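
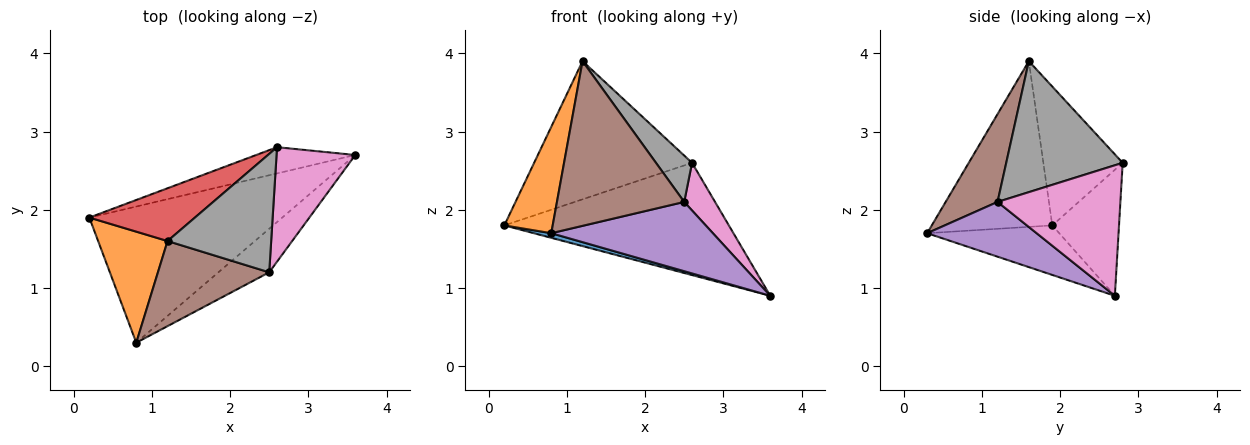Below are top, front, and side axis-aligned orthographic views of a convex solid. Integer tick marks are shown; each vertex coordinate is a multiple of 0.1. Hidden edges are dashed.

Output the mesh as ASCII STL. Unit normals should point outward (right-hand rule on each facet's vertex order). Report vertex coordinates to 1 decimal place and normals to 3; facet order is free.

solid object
 facet normal -0.249 -0.033 -0.968
  outer loop
   vertex 0.8 0.3 1.7
   vertex 0.2 1.9 1.8
   vertex 3.6 2.7 0.9
  endloop
 endfacet
 facet normal -0.865 -0.347 0.362
  outer loop
   vertex 1.2 1.6 3.9
   vertex 0.2 1.9 1.8
   vertex 0.8 0.3 1.7
  endloop
 endfacet
 facet normal -0.278 0.935 -0.219
  outer loop
   vertex 2.6 2.8 2.6
   vertex 3.6 2.7 0.9
   vertex 0.2 1.9 1.8
  endloop
 endfacet
 facet normal -0.425 0.846 0.323
  outer loop
   vertex 2.6 2.8 2.6
   vertex 0.2 1.9 1.8
   vertex 1.2 1.6 3.9
  endloop
 endfacet
 facet normal 0.497 -0.734 -0.462
  outer loop
   vertex 2.5 1.2 2.1
   vertex 0.8 0.3 1.7
   vertex 3.6 2.7 0.9
  endloop
 endfacet
 facet normal 0.341 -0.835 0.432
  outer loop
   vertex 2.5 1.2 2.1
   vertex 1.2 1.6 3.9
   vertex 0.8 0.3 1.7
  endloop
 endfacet
 facet normal 0.837 -0.210 0.505
  outer loop
   vertex 2.5 1.2 2.1
   vertex 3.6 2.7 0.9
   vertex 2.6 2.8 2.6
  endloop
 endfacet
 facet normal 0.762 -0.236 0.603
  outer loop
   vertex 2.5 1.2 2.1
   vertex 2.6 2.8 2.6
   vertex 1.2 1.6 3.9
  endloop
 endfacet
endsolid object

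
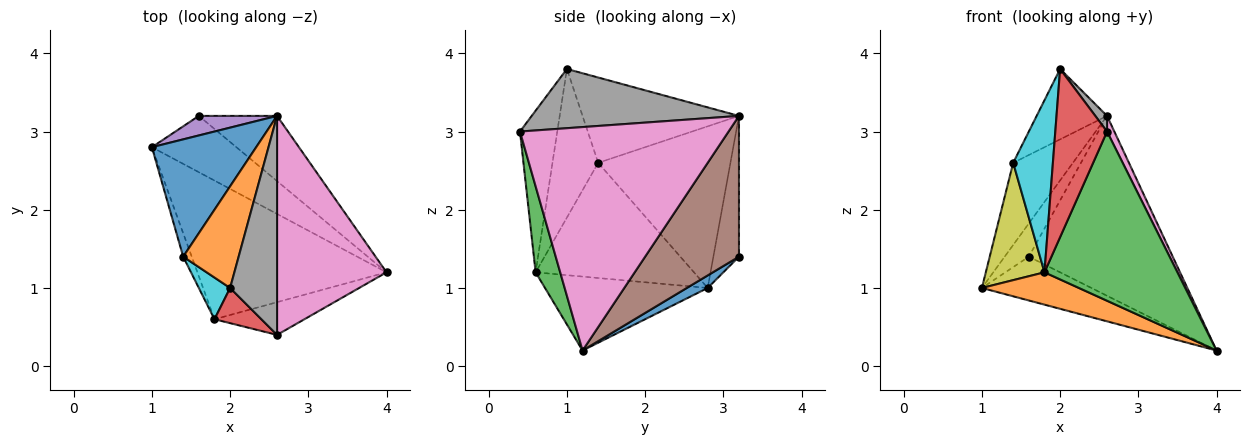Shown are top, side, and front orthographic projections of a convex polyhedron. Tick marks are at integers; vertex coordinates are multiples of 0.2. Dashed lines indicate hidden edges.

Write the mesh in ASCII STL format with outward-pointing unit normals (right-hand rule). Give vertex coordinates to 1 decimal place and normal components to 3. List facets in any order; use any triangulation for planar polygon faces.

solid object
 facet normal 0.116 0.610 -0.784
  outer loop
   vertex 1.6 3.2 1.4
   vertex 4.0 1.2 0.2
   vertex 1.0 2.8 1.0
  endloop
 endfacet
 facet normal -0.356 -0.212 -0.910
  outer loop
   vertex 1.8 0.6 1.2
   vertex 1.0 2.8 1.0
   vertex 4.0 1.2 0.2
  endloop
 endfacet
 facet normal 0.179 -0.966 -0.187
  outer loop
   vertex 1.8 0.6 1.2
   vertex 4.0 1.2 0.2
   vertex 2.6 0.4 3.0
  endloop
 endfacet
 facet normal -0.577 -0.800 0.167
  outer loop
   vertex 1.8 0.6 1.2
   vertex 2.6 0.4 3.0
   vertex 2.0 1.0 3.8
  endloop
 endfacet
 facet normal -0.674 0.637 0.375
  outer loop
   vertex 2.6 3.2 3.2
   vertex 1.6 3.2 1.4
   vertex 1.0 2.8 1.0
  endloop
 endfacet
 facet normal 0.523 0.802 -0.290
  outer loop
   vertex 2.6 3.2 3.2
   vertex 4.0 1.2 0.2
   vertex 1.6 3.2 1.4
  endloop
 endfacet
 facet normal 0.898 -0.031 0.440
  outer loop
   vertex 2.6 3.2 3.2
   vertex 2.6 0.4 3.0
   vertex 4.0 1.2 0.2
  endloop
 endfacet
 facet normal 0.783 -0.044 0.620
  outer loop
   vertex 2.6 3.2 3.2
   vertex 2.0 1.0 3.8
   vertex 2.6 0.4 3.0
  endloop
 endfacet
 facet normal -0.935 -0.346 -0.069
  outer loop
   vertex 1.4 1.4 2.6
   vertex 1.0 2.8 1.0
   vertex 1.8 0.6 1.2
  endloop
 endfacet
 facet normal -0.746 -0.648 0.157
  outer loop
   vertex 1.4 1.4 2.6
   vertex 1.8 0.6 1.2
   vertex 2.0 1.0 3.8
  endloop
 endfacet
 facet normal -0.786 0.355 0.507
  outer loop
   vertex 1.4 1.4 2.6
   vertex 2.6 3.2 3.2
   vertex 1.0 2.8 1.0
  endloop
 endfacet
 facet normal -0.784 0.353 0.510
  outer loop
   vertex 1.4 1.4 2.6
   vertex 2.0 1.0 3.8
   vertex 2.6 3.2 3.2
  endloop
 endfacet
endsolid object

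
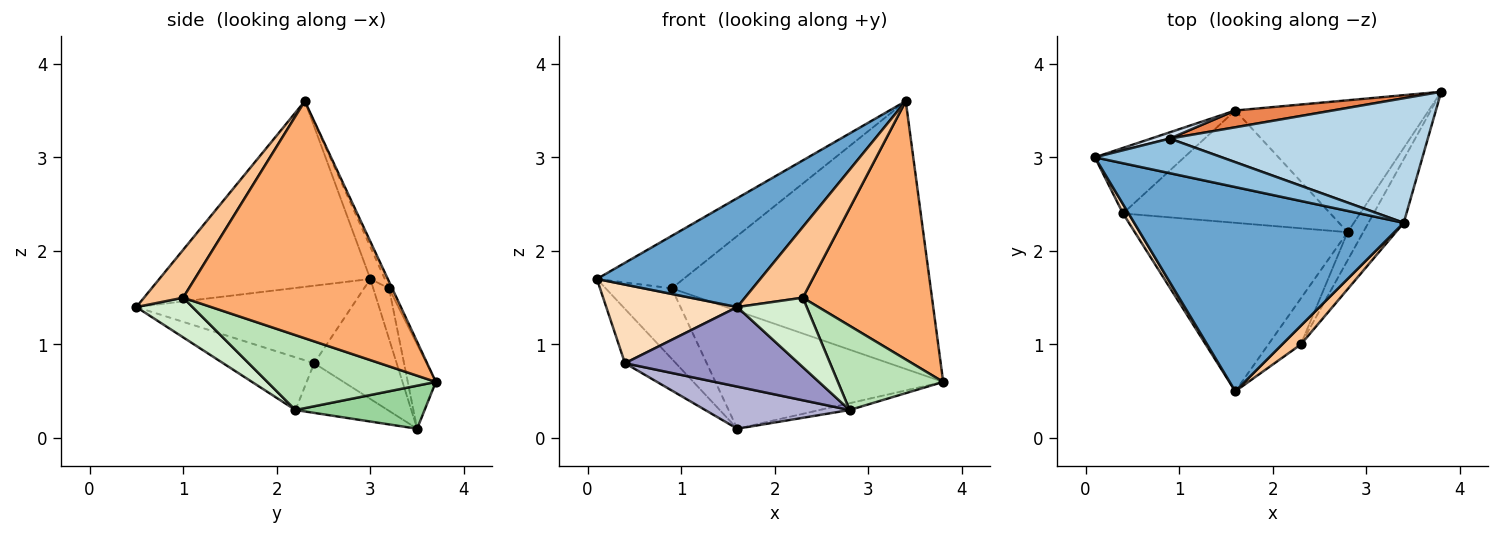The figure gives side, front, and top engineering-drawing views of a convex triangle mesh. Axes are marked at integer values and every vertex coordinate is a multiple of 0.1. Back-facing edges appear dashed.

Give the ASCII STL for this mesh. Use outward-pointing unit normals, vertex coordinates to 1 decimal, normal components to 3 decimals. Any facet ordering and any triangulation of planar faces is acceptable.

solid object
 facet normal -0.519 -0.402 0.754
  outer loop
   vertex 3.4 2.3 3.6
   vertex 0.1 3.0 1.7
   vertex 1.6 0.5 1.4
  endloop
 endfacet
 facet normal -0.139 0.827 0.545
  outer loop
   vertex 0.9 3.2 1.6
   vertex 0.1 3.0 1.7
   vertex 3.4 2.3 3.6
  endloop
 endfacet
 facet normal -0.011 0.907 0.422
  outer loop
   vertex 0.9 3.2 1.6
   vertex 3.4 2.3 3.6
   vertex 3.8 3.7 0.6
  endloop
 endfacet
 facet normal -0.232 0.969 0.086
  outer loop
   vertex 0.9 3.2 1.6
   vertex 1.6 3.5 0.1
   vertex 0.1 3.0 1.7
  endloop
 endfacet
 facet normal -0.121 0.983 0.140
  outer loop
   vertex 0.9 3.2 1.6
   vertex 3.8 3.7 0.6
   vertex 1.6 3.5 0.1
  endloop
 endfacet
 facet normal 0.849 -0.514 -0.127
  outer loop
   vertex 2.3 1.0 1.5
   vertex 3.8 3.7 0.6
   vertex 3.4 2.3 3.6
  endloop
 endfacet
 facet normal 0.547 -0.809 0.214
  outer loop
   vertex 2.3 1.0 1.5
   vertex 3.4 2.3 3.6
   vertex 1.6 0.5 1.4
  endloop
 endfacet
 facet normal -0.853 -0.519 0.062
  outer loop
   vertex 0.4 2.4 0.8
   vertex 1.6 0.5 1.4
   vertex 0.1 3.0 1.7
  endloop
 endfacet
 facet normal -0.719 0.444 -0.535
  outer loop
   vertex 0.4 2.4 0.8
   vertex 0.1 3.0 1.7
   vertex 1.6 3.5 0.1
  endloop
 endfacet
 facet normal 0.217 0.050 -0.975
  outer loop
   vertex 2.8 2.2 0.3
   vertex 1.6 3.5 0.1
   vertex 3.8 3.7 0.6
  endloop
 endfacet
 facet normal 0.835 -0.522 -0.174
  outer loop
   vertex 2.8 2.2 0.3
   vertex 3.8 3.7 0.6
   vertex 2.3 1.0 1.5
  endloop
 endfacet
 facet normal 0.559 -0.691 -0.458
  outer loop
   vertex 2.8 2.2 0.3
   vertex 2.3 1.0 1.5
   vertex 1.6 0.5 1.4
  endloop
 endfacet
 facet normal -0.219 -0.417 -0.882
  outer loop
   vertex 2.8 2.2 0.3
   vertex 1.6 0.5 1.4
   vertex 0.4 2.4 0.8
  endloop
 endfacet
 facet normal -0.219 -0.343 -0.914
  outer loop
   vertex 2.8 2.2 0.3
   vertex 0.4 2.4 0.8
   vertex 1.6 3.5 0.1
  endloop
 endfacet
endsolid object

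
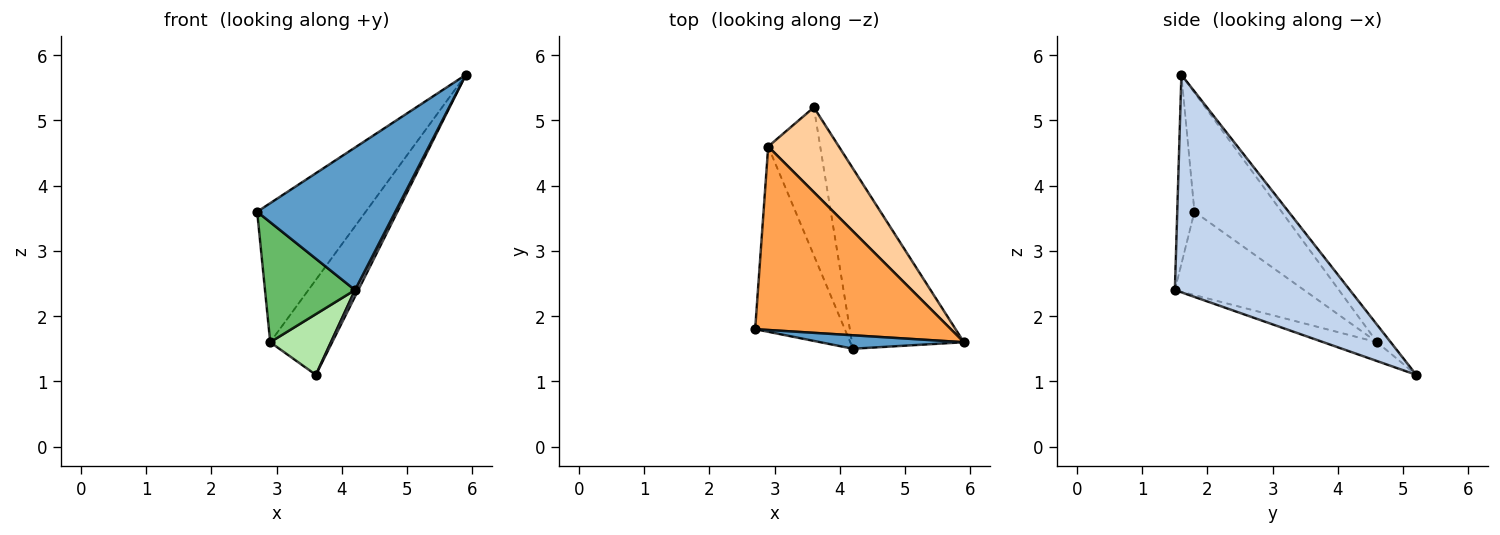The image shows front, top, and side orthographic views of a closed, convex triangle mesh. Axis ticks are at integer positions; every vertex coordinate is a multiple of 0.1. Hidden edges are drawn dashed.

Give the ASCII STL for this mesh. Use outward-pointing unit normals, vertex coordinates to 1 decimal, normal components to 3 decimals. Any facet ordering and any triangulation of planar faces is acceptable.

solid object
 facet normal -0.123 -0.988 0.093
  outer loop
   vertex 4.2 1.5 2.4
   vertex 5.9 1.6 5.7
   vertex 2.7 1.8 3.6
  endloop
 endfacet
 facet normal 0.889 -0.017 -0.457
  outer loop
   vertex 4.2 1.5 2.4
   vertex 3.6 5.2 1.1
   vertex 5.9 1.6 5.7
  endloop
 endfacet
 facet normal -0.437 0.543 0.717
  outer loop
   vertex 2.9 4.6 1.6
   vertex 2.7 1.8 3.6
   vertex 5.9 1.6 5.7
  endloop
 endfacet
 facet normal -0.162 0.736 0.657
  outer loop
   vertex 2.9 4.6 1.6
   vertex 5.9 1.6 5.7
   vertex 3.6 5.2 1.1
  endloop
 endfacet
 facet normal -0.615 -0.429 -0.662
  outer loop
   vertex 2.9 4.6 1.6
   vertex 4.2 1.5 2.4
   vertex 2.7 1.8 3.6
  endloop
 endfacet
 facet normal -0.318 -0.360 -0.877
  outer loop
   vertex 2.9 4.6 1.6
   vertex 3.6 5.2 1.1
   vertex 4.2 1.5 2.4
  endloop
 endfacet
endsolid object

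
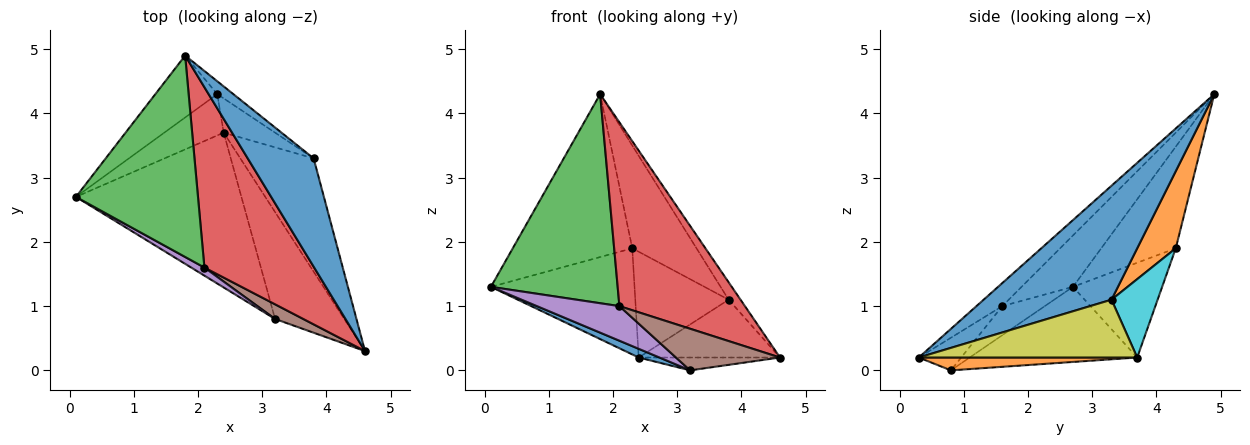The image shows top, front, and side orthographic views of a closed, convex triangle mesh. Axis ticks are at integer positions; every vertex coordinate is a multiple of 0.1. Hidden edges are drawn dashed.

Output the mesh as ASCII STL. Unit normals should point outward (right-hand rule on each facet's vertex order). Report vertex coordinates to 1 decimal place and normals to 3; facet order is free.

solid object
 facet normal -0.413 -0.051 -0.909
  outer loop
   vertex 2.4 3.7 0.2
   vertex 3.2 0.8 0.0
   vertex 0.1 2.7 1.3
  endloop
 endfacet
 facet normal 0.181 0.117 -0.976
  outer loop
   vertex 2.4 3.7 0.2
   vertex 4.6 0.3 0.2
   vertex 3.2 0.8 0.0
  endloop
 endfacet
 facet normal -0.280 -0.691 0.666
  outer loop
   vertex 2.1 1.6 1.0
   vertex 1.8 4.9 4.3
   vertex 0.1 2.7 1.3
  endloop
 endfacet
 facet normal -0.145 -0.706 0.693
  outer loop
   vertex 2.1 1.6 1.0
   vertex 4.6 0.3 0.2
   vertex 1.8 4.9 4.3
  endloop
 endfacet
 facet normal -0.448 -0.870 0.203
  outer loop
   vertex 2.1 1.6 1.0
   vertex 0.1 2.7 1.3
   vertex 3.2 0.8 0.0
  endloop
 endfacet
 facet normal -0.359 -0.881 0.310
  outer loop
   vertex 2.1 1.6 1.0
   vertex 3.2 0.8 0.0
   vertex 4.6 0.3 0.2
  endloop
 endfacet
 facet normal -0.504 0.808 -0.307
  outer loop
   vertex 2.3 4.3 1.9
   vertex 0.1 2.7 1.3
   vertex 1.8 4.9 4.3
  endloop
 endfacet
 facet normal -0.501 0.807 -0.314
  outer loop
   vertex 2.3 4.3 1.9
   vertex 2.4 3.7 0.2
   vertex 0.1 2.7 1.3
  endloop
 endfacet
 facet normal 0.575 0.372 -0.729
  outer loop
   vertex 3.8 3.3 1.1
   vertex 4.6 0.3 0.2
   vertex 2.4 3.7 0.2
  endloop
 endfacet
 facet normal 0.425 0.861 -0.279
  outer loop
   vertex 3.8 3.3 1.1
   vertex 2.4 3.7 0.2
   vertex 2.3 4.3 1.9
  endloop
 endfacet
 facet normal 0.863 0.080 0.499
  outer loop
   vertex 3.8 3.3 1.1
   vertex 1.8 4.9 4.3
   vertex 4.6 0.3 0.2
  endloop
 endfacet
 facet normal 0.512 0.853 -0.107
  outer loop
   vertex 3.8 3.3 1.1
   vertex 2.3 4.3 1.9
   vertex 1.8 4.9 4.3
  endloop
 endfacet
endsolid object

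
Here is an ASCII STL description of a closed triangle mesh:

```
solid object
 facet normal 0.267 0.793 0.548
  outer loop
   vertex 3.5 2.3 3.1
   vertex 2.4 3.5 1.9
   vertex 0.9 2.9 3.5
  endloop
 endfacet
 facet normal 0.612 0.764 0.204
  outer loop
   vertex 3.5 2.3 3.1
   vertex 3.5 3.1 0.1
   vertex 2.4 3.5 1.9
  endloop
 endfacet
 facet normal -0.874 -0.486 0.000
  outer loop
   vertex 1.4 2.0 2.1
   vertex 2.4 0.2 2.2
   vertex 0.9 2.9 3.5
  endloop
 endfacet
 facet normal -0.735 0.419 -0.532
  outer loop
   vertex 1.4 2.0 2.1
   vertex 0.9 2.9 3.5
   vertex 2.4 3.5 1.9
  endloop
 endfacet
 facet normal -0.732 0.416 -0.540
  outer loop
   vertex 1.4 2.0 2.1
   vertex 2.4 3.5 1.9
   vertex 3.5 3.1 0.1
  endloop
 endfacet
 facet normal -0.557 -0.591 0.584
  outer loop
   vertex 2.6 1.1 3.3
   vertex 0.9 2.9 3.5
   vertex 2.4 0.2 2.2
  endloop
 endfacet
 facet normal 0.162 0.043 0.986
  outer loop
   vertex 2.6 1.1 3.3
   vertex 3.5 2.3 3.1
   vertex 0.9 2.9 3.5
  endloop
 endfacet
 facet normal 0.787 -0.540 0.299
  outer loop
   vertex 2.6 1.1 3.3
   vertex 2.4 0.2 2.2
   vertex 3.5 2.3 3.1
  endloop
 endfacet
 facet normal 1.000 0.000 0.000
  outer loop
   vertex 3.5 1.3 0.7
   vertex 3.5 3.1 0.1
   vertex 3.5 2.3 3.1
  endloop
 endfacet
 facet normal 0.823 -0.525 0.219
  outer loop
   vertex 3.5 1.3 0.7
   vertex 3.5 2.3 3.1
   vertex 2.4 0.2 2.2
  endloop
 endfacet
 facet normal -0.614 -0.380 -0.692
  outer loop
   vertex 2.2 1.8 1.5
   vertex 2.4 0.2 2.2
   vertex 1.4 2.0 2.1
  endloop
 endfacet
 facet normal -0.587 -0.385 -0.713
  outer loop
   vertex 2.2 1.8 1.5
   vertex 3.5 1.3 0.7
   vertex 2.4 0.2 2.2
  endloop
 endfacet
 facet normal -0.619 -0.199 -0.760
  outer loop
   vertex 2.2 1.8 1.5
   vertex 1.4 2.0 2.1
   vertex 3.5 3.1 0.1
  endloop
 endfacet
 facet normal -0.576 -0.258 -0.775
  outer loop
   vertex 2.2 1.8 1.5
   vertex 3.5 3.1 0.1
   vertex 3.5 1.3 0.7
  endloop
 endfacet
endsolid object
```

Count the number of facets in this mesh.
14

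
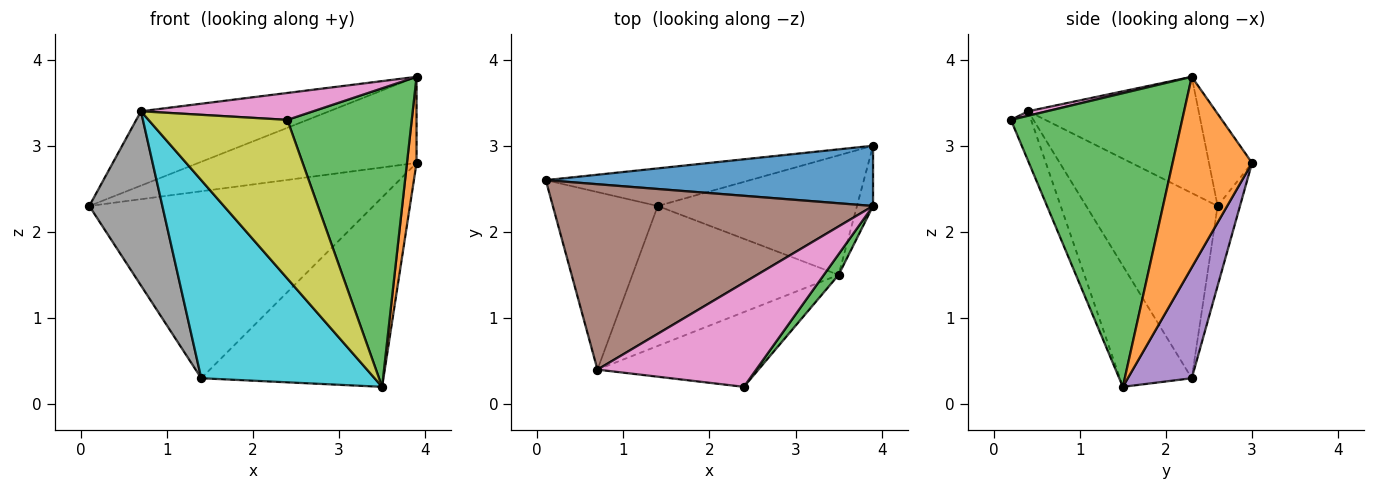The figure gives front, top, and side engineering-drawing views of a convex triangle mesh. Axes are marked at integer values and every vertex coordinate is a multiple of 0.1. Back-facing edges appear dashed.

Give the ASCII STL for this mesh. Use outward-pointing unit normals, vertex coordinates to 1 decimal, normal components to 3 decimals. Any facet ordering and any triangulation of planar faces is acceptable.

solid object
 facet normal -0.160 0.809 0.566
  outer loop
   vertex 3.9 2.3 3.8
   vertex 3.9 3.0 2.8
   vertex 0.1 2.6 2.3
  endloop
 endfacet
 facet normal 0.989 -0.119 -0.083
  outer loop
   vertex 3.9 2.3 3.8
   vertex 3.5 1.5 0.2
   vertex 3.9 3.0 2.8
  endloop
 endfacet
 facet normal 0.808 -0.587 0.041
  outer loop
   vertex 3.9 2.3 3.8
   vertex 2.4 0.2 3.3
   vertex 3.5 1.5 0.2
  endloop
 endfacet
 facet normal -0.077 0.977 -0.197
  outer loop
   vertex 1.4 2.3 0.3
   vertex 0.1 2.6 2.3
   vertex 3.9 3.0 2.8
  endloop
 endfacet
 facet normal 0.285 0.811 -0.512
  outer loop
   vertex 1.4 2.3 0.3
   vertex 3.9 3.0 2.8
   vertex 3.5 1.5 0.2
  endloop
 endfacet
 facet normal -0.319 0.353 0.880
  outer loop
   vertex 0.7 0.4 3.4
   vertex 3.9 2.3 3.8
   vertex 0.1 2.6 2.3
  endloop
 endfacet
 facet normal 0.028 -0.250 0.968
  outer loop
   vertex 0.7 0.4 3.4
   vertex 2.4 0.2 3.3
   vertex 3.9 2.3 3.8
  endloop
 endfacet
 facet normal -0.783 -0.435 -0.444
  outer loop
   vertex 0.7 0.4 3.4
   vertex 0.1 2.6 2.3
   vertex 1.4 2.3 0.3
  endloop
 endfacet
 facet normal -0.130 -0.897 -0.422
  outer loop
   vertex 0.7 0.4 3.4
   vertex 3.5 1.5 0.2
   vertex 2.4 0.2 3.3
  endloop
 endfacet
 facet normal -0.321 -0.774 -0.547
  outer loop
   vertex 0.7 0.4 3.4
   vertex 1.4 2.3 0.3
   vertex 3.5 1.5 0.2
  endloop
 endfacet
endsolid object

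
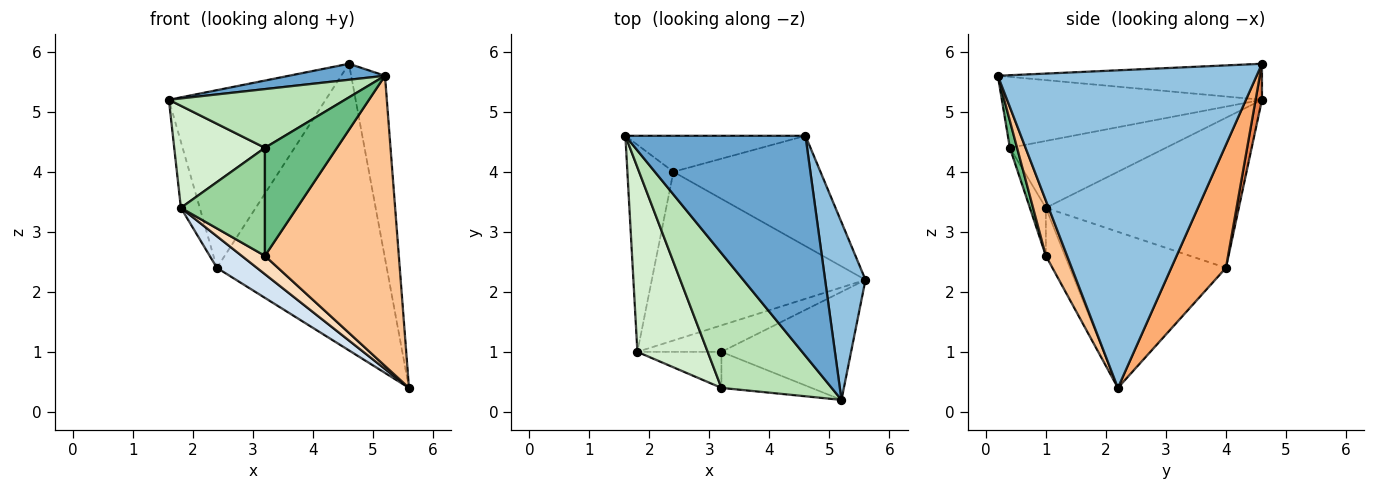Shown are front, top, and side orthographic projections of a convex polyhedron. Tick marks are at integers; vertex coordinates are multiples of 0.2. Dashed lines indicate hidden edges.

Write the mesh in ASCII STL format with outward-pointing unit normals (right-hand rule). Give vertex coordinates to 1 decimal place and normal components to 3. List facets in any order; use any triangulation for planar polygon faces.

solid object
 facet normal -0.196 -0.071 0.978
  outer loop
   vertex 4.6 4.6 5.8
   vertex 1.6 4.6 5.2
   vertex 5.2 0.2 5.6
  endloop
 endfacet
 facet normal 0.984 0.128 0.125
  outer loop
   vertex 4.6 4.6 5.8
   vertex 5.2 0.2 5.6
   vertex 5.6 2.2 0.4
  endloop
 endfacet
 facet normal -0.952 0.093 -0.292
  outer loop
   vertex 2.4 4.0 2.4
   vertex 1.8 1.0 3.4
   vertex 1.6 4.6 5.2
  endloop
 endfacet
 facet normal -0.583 -0.150 -0.798
  outer loop
   vertex 2.4 4.0 2.4
   vertex 5.6 2.2 0.4
   vertex 1.8 1.0 3.4
  endloop
 endfacet
 facet normal 0.040 0.979 -0.199
  outer loop
   vertex 2.4 4.0 2.4
   vertex 1.6 4.6 5.2
   vertex 4.6 4.6 5.8
  endloop
 endfacet
 facet normal 0.288 0.894 -0.344
  outer loop
   vertex 2.4 4.0 2.4
   vertex 4.6 4.6 5.8
   vertex 5.6 2.2 0.4
  endloop
 endfacet
 facet normal 0.147 -0.927 -0.345
  outer loop
   vertex 3.2 1.0 2.6
   vertex 5.6 2.2 0.4
   vertex 5.2 0.2 5.6
  endloop
 endfacet
 facet normal -0.426 -0.514 -0.745
  outer loop
   vertex 3.2 1.0 2.6
   vertex 1.8 1.0 3.4
   vertex 5.6 2.2 0.4
  endloop
 endfacet
 facet normal 0.094 -0.944 -0.315
  outer loop
   vertex 3.2 0.4 4.4
   vertex 3.2 1.0 2.6
   vertex 5.2 0.2 5.6
  endloop
 endfacet
 facet normal -0.178 -0.934 -0.311
  outer loop
   vertex 3.2 0.4 4.4
   vertex 1.8 1.0 3.4
   vertex 3.2 1.0 2.6
  endloop
 endfacet
 facet normal -0.508 -0.344 0.790
  outer loop
   vertex 3.2 0.4 4.4
   vertex 5.2 0.2 5.6
   vertex 1.6 4.6 5.2
  endloop
 endfacet
 facet normal -0.640 -0.372 0.673
  outer loop
   vertex 3.2 0.4 4.4
   vertex 1.6 4.6 5.2
   vertex 1.8 1.0 3.4
  endloop
 endfacet
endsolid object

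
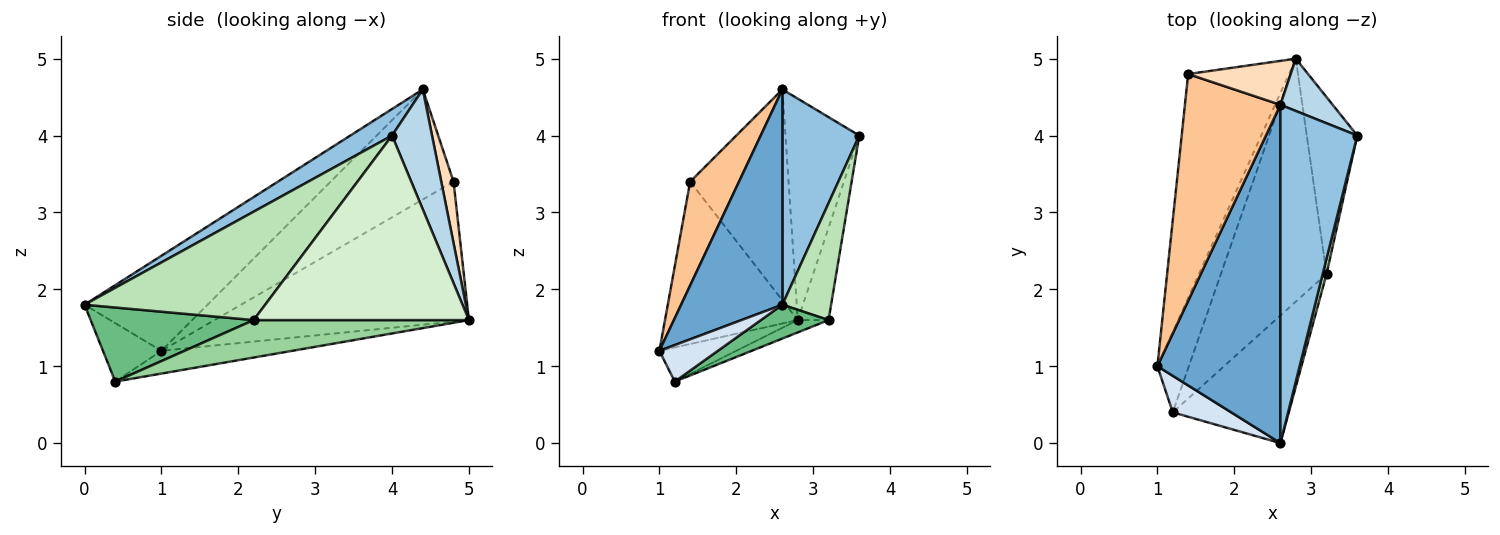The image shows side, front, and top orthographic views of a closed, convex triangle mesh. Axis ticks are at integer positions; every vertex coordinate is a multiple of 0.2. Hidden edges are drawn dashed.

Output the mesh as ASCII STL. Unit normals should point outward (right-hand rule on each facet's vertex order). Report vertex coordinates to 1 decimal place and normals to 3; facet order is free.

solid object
 facet normal -0.546 -0.450 0.707
  outer loop
   vertex 2.6 4.4 4.6
   vertex 1.0 1.0 1.2
   vertex 2.6 0.0 1.8
  endloop
 endfacet
 facet normal 0.280 -0.515 0.810
  outer loop
   vertex 2.6 4.4 4.6
   vertex 2.6 0.0 1.8
   vertex 3.6 4.0 4.0
  endloop
 endfacet
 facet normal 0.466 0.861 0.203
  outer loop
   vertex 2.6 4.4 4.6
   vertex 3.6 4.0 4.0
   vertex 2.8 5.0 1.6
  endloop
 endfacet
 facet normal -0.577 -0.577 0.577
  outer loop
   vertex 1.2 0.4 0.8
   vertex 2.6 0.0 1.8
   vertex 1.0 1.0 1.2
  endloop
 endfacet
 facet normal -0.554 0.326 -0.766
  outer loop
   vertex 1.2 0.4 0.8
   vertex 1.0 1.0 1.2
   vertex 2.8 5.0 1.6
  endloop
 endfacet
 facet normal -0.747 0.390 -0.538
  outer loop
   vertex 1.4 4.8 3.4
   vertex 2.8 5.0 1.6
   vertex 1.0 1.0 1.2
  endloop
 endfacet
 facet normal -0.723 -0.287 0.628
  outer loop
   vertex 1.4 4.8 3.4
   vertex 1.0 1.0 1.2
   vertex 2.6 4.4 4.6
  endloop
 endfacet
 facet normal 0.121 0.972 0.202
  outer loop
   vertex 1.4 4.8 3.4
   vertex 2.6 4.4 4.6
   vertex 2.8 5.0 1.6
  endloop
 endfacet
 facet normal 0.525 -0.218 -0.823
  outer loop
   vertex 3.2 2.2 1.6
   vertex 2.6 0.0 1.8
   vertex 1.2 0.4 0.8
  endloop
 endfacet
 facet normal 0.334 0.048 -0.941
  outer loop
   vertex 3.2 2.2 1.6
   vertex 1.2 0.4 0.8
   vertex 2.8 5.0 1.6
  endloop
 endfacet
 facet normal 0.965 -0.260 0.034
  outer loop
   vertex 3.2 2.2 1.6
   vertex 3.6 4.0 4.0
   vertex 2.6 0.0 1.8
  endloop
 endfacet
 facet normal 0.955 0.136 -0.262
  outer loop
   vertex 3.2 2.2 1.6
   vertex 2.8 5.0 1.6
   vertex 3.6 4.0 4.0
  endloop
 endfacet
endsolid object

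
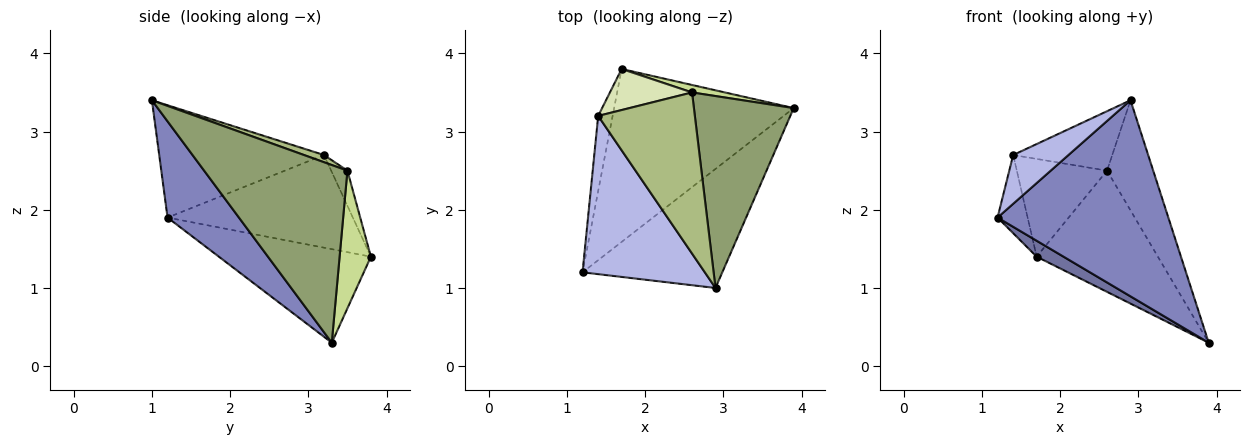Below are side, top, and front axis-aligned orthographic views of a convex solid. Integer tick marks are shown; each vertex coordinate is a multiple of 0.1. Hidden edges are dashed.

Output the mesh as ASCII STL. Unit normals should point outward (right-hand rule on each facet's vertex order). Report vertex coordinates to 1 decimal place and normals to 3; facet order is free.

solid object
 facet normal -0.460 -0.081 -0.884
  outer loop
   vertex 1.7 3.8 1.4
   vertex 3.9 3.3 0.3
   vertex 1.2 1.2 1.9
  endloop
 endfacet
 facet normal 0.336 -0.805 -0.489
  outer loop
   vertex 2.9 1.0 3.4
   vertex 1.2 1.2 1.9
   vertex 3.9 3.3 0.3
  endloop
 endfacet
 facet normal -0.976 0.158 -0.152
  outer loop
   vertex 1.4 3.2 2.7
   vertex 1.7 3.8 1.4
   vertex 1.2 1.2 1.9
  endloop
 endfacet
 facet normal -0.660 -0.221 0.718
  outer loop
   vertex 1.4 3.2 2.7
   vertex 1.2 1.2 1.9
   vertex 2.9 1.0 3.4
  endloop
 endfacet
 facet normal 0.839 0.270 0.471
  outer loop
   vertex 2.6 3.5 2.5
   vertex 2.9 1.0 3.4
   vertex 3.9 3.3 0.3
  endloop
 endfacet
 facet normal 0.070 0.345 0.936
  outer loop
   vertex 2.6 3.5 2.5
   vertex 1.4 3.2 2.7
   vertex 2.9 1.0 3.4
  endloop
 endfacet
 facet normal 0.249 0.967 0.060
  outer loop
   vertex 2.6 3.5 2.5
   vertex 3.9 3.3 0.3
   vertex 1.7 3.8 1.4
  endloop
 endfacet
 facet normal -0.164 0.910 0.382
  outer loop
   vertex 2.6 3.5 2.5
   vertex 1.7 3.8 1.4
   vertex 1.4 3.2 2.7
  endloop
 endfacet
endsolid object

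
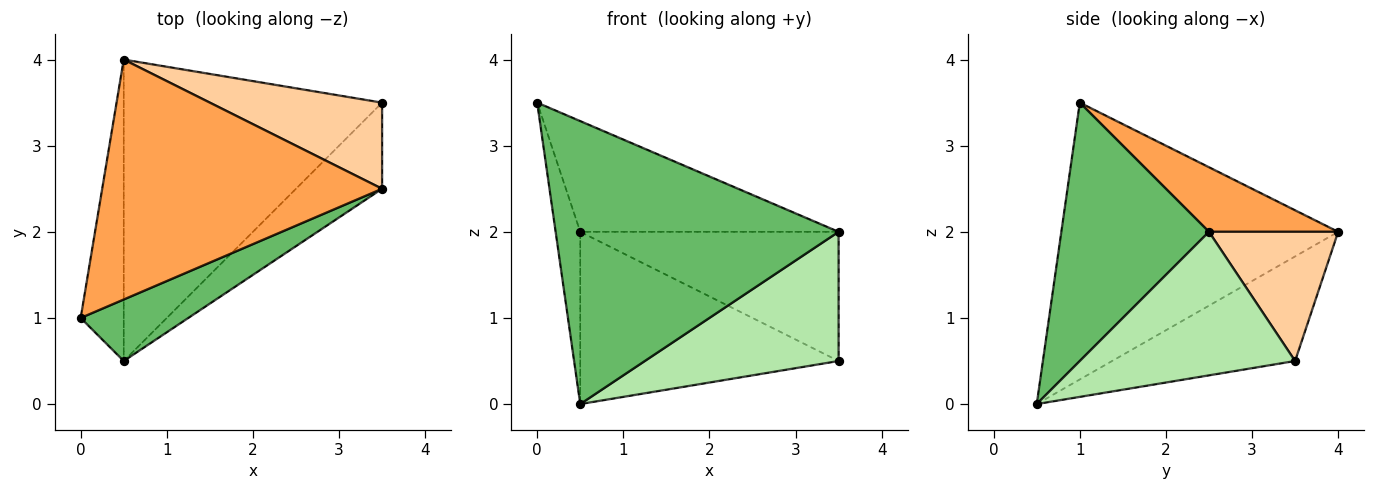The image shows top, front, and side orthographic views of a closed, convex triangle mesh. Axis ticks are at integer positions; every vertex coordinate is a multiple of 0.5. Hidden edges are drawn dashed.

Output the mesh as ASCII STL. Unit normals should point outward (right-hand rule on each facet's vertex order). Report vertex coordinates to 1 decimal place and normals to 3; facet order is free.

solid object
 facet normal -0.984 0.087 -0.153
  outer loop
   vertex 0.5 0.5 0.0
   vertex 0.0 1.0 3.5
   vertex 0.5 4.0 2.0
  endloop
 endfacet
 facet normal -0.332 0.468 -0.819
  outer loop
   vertex 0.5 0.5 0.0
   vertex 0.5 4.0 2.0
   vertex 3.5 3.5 0.5
  endloop
 endfacet
 facet normal 0.205 0.410 0.889
  outer loop
   vertex 3.5 2.5 2.0
   vertex 0.5 4.0 2.0
   vertex 0.0 1.0 3.5
  endloop
 endfacet
 facet normal 0.384 0.768 0.512
  outer loop
   vertex 3.5 2.5 2.0
   vertex 3.5 3.5 0.5
   vertex 0.5 4.0 2.0
  endloop
 endfacet
 facet normal 0.454 -0.871 0.189
  outer loop
   vertex 3.5 2.5 2.0
   vertex 0.0 1.0 3.5
   vertex 0.5 0.5 0.0
  endloop
 endfacet
 facet normal 0.679 -0.611 -0.407
  outer loop
   vertex 3.5 2.5 2.0
   vertex 0.5 0.5 0.0
   vertex 3.5 3.5 0.5
  endloop
 endfacet
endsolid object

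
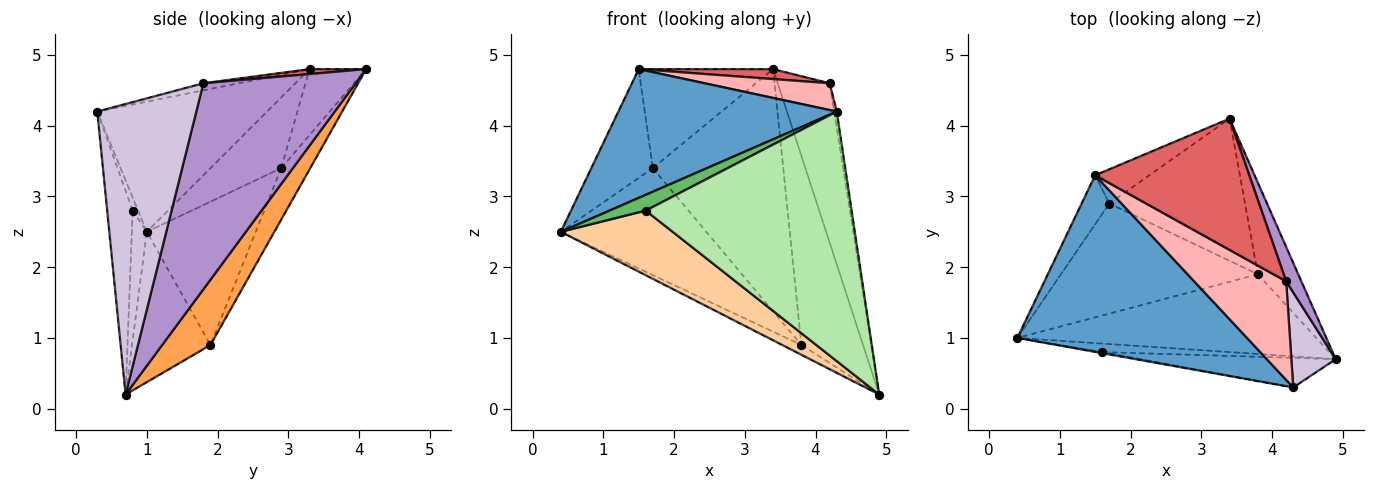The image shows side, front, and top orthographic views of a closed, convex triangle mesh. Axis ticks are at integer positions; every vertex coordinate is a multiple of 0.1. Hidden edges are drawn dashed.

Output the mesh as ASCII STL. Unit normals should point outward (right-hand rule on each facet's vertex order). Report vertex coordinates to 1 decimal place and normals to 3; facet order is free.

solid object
 facet normal -0.416 -0.536 0.735
  outer loop
   vertex 1.5 3.3 4.8
   vertex 0.4 1.0 2.5
   vertex 4.3 0.3 4.2
  endloop
 endfacet
 facet normal -0.447 0.109 -0.888
  outer loop
   vertex 3.8 1.9 0.9
   vertex 4.9 0.7 0.2
   vertex 0.4 1.0 2.5
  endloop
 endfacet
 facet normal 0.576 0.736 -0.356
  outer loop
   vertex 3.8 1.9 0.9
   vertex 3.4 4.1 4.8
   vertex 4.9 0.7 0.2
  endloop
 endfacet
 facet normal -0.132 -0.983 -0.129
  outer loop
   vertex 1.6 0.8 2.8
   vertex 0.4 1.0 2.5
   vertex 4.9 0.7 0.2
  endloop
 endfacet
 facet normal -0.147 -0.987 -0.068
  outer loop
   vertex 1.6 0.8 2.8
   vertex 4.3 0.3 4.2
   vertex 0.4 1.0 2.5
  endloop
 endfacet
 facet normal -0.122 -0.986 -0.117
  outer loop
   vertex 1.6 0.8 2.8
   vertex 4.9 0.7 0.2
   vertex 4.3 0.3 4.2
  endloop
 endfacet
 facet normal 0.032 -0.076 0.997
  outer loop
   vertex 4.2 1.8 4.6
   vertex 3.4 4.1 4.8
   vertex 1.5 3.3 4.8
  endloop
 endfacet
 facet normal -0.074 -0.262 0.962
  outer loop
   vertex 4.2 1.8 4.6
   vertex 1.5 3.3 4.8
   vertex 4.3 0.3 4.2
  endloop
 endfacet
 facet normal 0.944 0.322 0.070
  outer loop
   vertex 4.2 1.8 4.6
   vertex 4.9 0.7 0.2
   vertex 3.4 4.1 4.8
  endloop
 endfacet
 facet normal 0.988 0.026 0.151
  outer loop
   vertex 4.2 1.8 4.6
   vertex 4.3 0.3 4.2
   vertex 4.9 0.7 0.2
  endloop
 endfacet
 facet normal -0.724 0.629 -0.283
  outer loop
   vertex 1.7 2.9 3.4
   vertex 0.4 1.0 2.5
   vertex 1.5 3.3 4.8
  endloop
 endfacet
 facet normal -0.463 0.618 -0.636
  outer loop
   vertex 1.7 2.9 3.4
   vertex 3.8 1.9 0.9
   vertex 0.4 1.0 2.5
  endloop
 endfacet
 facet normal -0.370 0.878 -0.304
  outer loop
   vertex 1.7 2.9 3.4
   vertex 1.5 3.3 4.8
   vertex 3.4 4.1 4.8
  endloop
 endfacet
 facet normal -0.188 0.847 -0.497
  outer loop
   vertex 1.7 2.9 3.4
   vertex 3.4 4.1 4.8
   vertex 3.8 1.9 0.9
  endloop
 endfacet
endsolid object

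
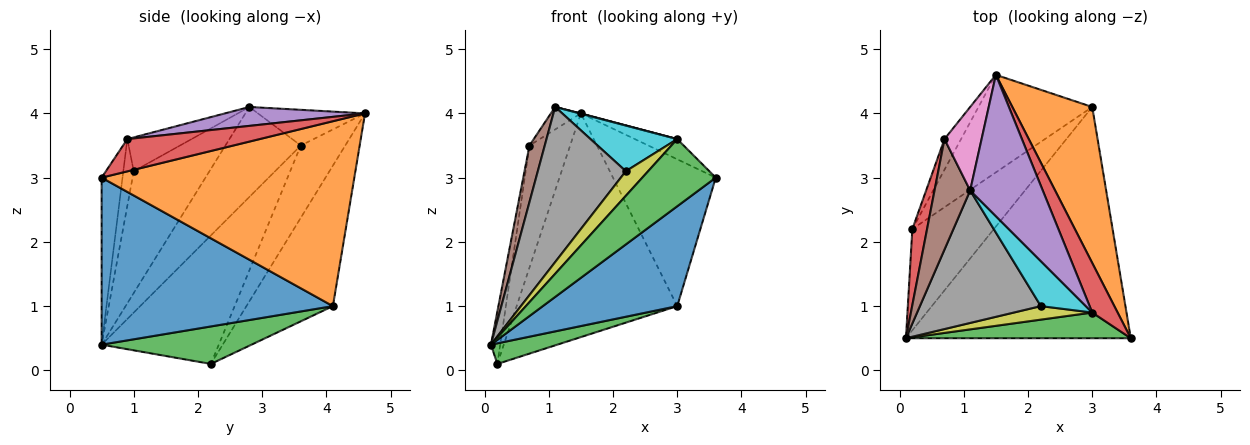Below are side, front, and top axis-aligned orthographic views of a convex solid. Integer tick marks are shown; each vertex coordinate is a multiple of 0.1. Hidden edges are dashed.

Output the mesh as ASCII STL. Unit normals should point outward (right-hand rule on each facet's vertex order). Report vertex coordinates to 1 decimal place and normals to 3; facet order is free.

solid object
 facet normal 0.563 -0.327 -0.758
  outer loop
   vertex 3.0 4.1 1.0
   vertex 3.6 0.5 3.0
   vertex 0.1 0.5 0.4
  endloop
 endfacet
 facet normal 0.860 0.350 0.372
  outer loop
   vertex 3.0 4.1 1.0
   vertex 1.5 4.6 4.0
   vertex 3.6 0.5 3.0
  endloop
 endfacet
 facet normal -0.257 -0.903 0.345
  outer loop
   vertex 3.0 0.9 3.6
   vertex 0.1 0.5 0.4
   vertex 3.6 0.5 3.0
  endloop
 endfacet
 facet normal 0.762 0.244 0.599
  outer loop
   vertex 3.0 0.9 3.6
   vertex 3.6 0.5 3.0
   vertex 1.5 4.6 4.0
  endloop
 endfacet
 facet normal 0.252 -0.002 0.968
  outer loop
   vertex 3.0 0.9 3.6
   vertex 1.5 4.6 4.0
   vertex 1.1 2.8 4.1
  endloop
 endfacet
 facet normal -0.914 -0.185 0.362
  outer loop
   vertex 0.7 3.6 3.5
   vertex 0.1 0.5 0.4
   vertex 1.1 2.8 4.1
  endloop
 endfacet
 facet normal -0.680 0.191 0.708
  outer loop
   vertex 0.7 3.6 3.5
   vertex 1.1 2.8 4.1
   vertex 1.5 4.6 4.0
  endloop
 endfacet
 facet normal -0.547 -0.636 0.544
  outer loop
   vertex 2.2 1.0 3.1
   vertex 1.1 2.8 4.1
   vertex 0.1 0.5 0.4
  endloop
 endfacet
 facet normal -0.380 -0.811 0.446
  outer loop
   vertex 2.2 1.0 3.1
   vertex 0.1 0.5 0.4
   vertex 3.0 0.9 3.6
  endloop
 endfacet
 facet normal -0.467 -0.630 0.621
  outer loop
   vertex 2.2 1.0 3.1
   vertex 3.0 0.9 3.6
   vertex 1.1 2.8 4.1
  endloop
 endfacet
 facet normal -0.443 0.822 -0.358
  outer loop
   vertex 0.2 2.2 0.1
   vertex 1.5 4.6 4.0
   vertex 3.0 4.1 1.0
  endloop
 endfacet
 facet normal -0.727 0.665 -0.167
  outer loop
   vertex 0.2 2.2 0.1
   vertex 0.7 3.6 3.5
   vertex 1.5 4.6 4.0
  endloop
 endfacet
 facet normal 0.411 -0.182 -0.894
  outer loop
   vertex 0.2 2.2 0.1
   vertex 3.0 4.1 1.0
   vertex 0.1 0.5 0.4
  endloop
 endfacet
 facet normal -0.990 0.078 0.113
  outer loop
   vertex 0.2 2.2 0.1
   vertex 0.1 0.5 0.4
   vertex 0.7 3.6 3.5
  endloop
 endfacet
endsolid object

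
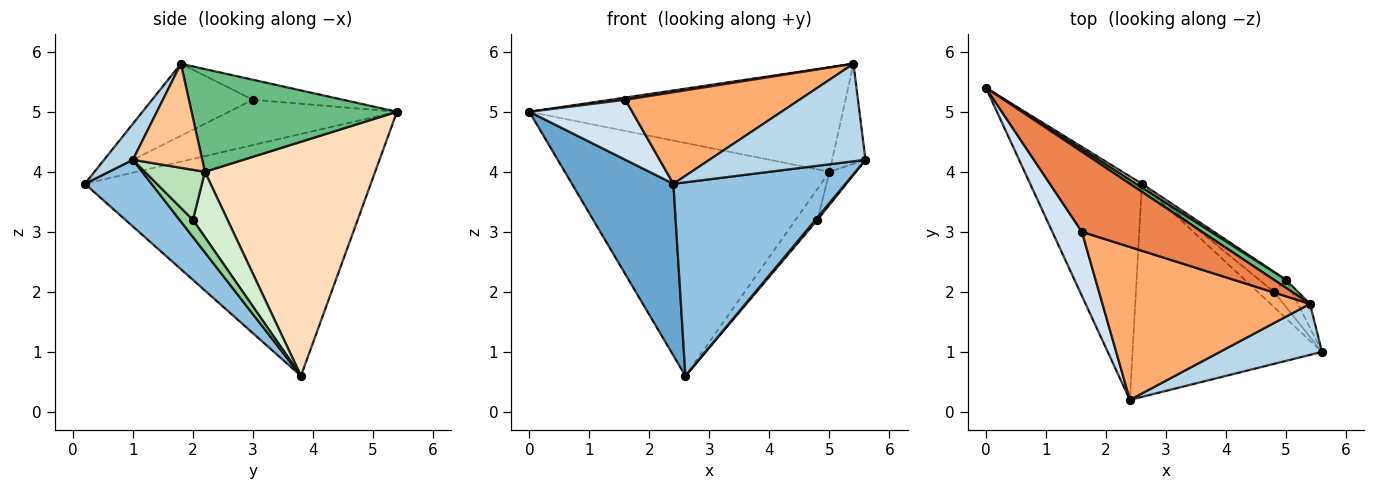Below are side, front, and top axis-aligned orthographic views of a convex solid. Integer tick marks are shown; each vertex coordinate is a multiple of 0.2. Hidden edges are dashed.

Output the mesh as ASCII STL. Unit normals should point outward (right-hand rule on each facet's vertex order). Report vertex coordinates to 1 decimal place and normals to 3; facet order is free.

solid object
 facet normal -0.864 -0.307 -0.399
  outer loop
   vertex 2.6 3.8 0.6
   vertex 2.4 0.2 3.8
   vertex 0.0 5.4 5.0
  endloop
 endfacet
 facet normal 0.252 -0.651 -0.716
  outer loop
   vertex 2.6 3.8 0.6
   vertex 5.6 1.0 4.2
   vertex 2.4 0.2 3.8
  endloop
 endfacet
 facet normal 0.161 -0.874 0.457
  outer loop
   vertex 5.4 1.8 5.8
   vertex 2.4 0.2 3.8
   vertex 5.6 1.0 4.2
  endloop
 endfacet
 facet normal -0.745 -0.456 0.487
  outer loop
   vertex 1.6 3.0 5.2
   vertex 0.0 5.4 5.0
   vertex 2.4 0.2 3.8
  endloop
 endfacet
 facet normal -0.164 -0.027 0.986
  outer loop
   vertex 1.6 3.0 5.2
   vertex 5.4 1.8 5.8
   vertex 0.0 5.4 5.0
  endloop
 endfacet
 facet normal -0.285 -0.493 0.822
  outer loop
   vertex 1.6 3.0 5.2
   vertex 2.4 0.2 3.8
   vertex 5.4 1.8 5.8
  endloop
 endfacet
 facet normal 0.896 0.431 -0.103
  outer loop
   vertex 5.0 2.2 4.0
   vertex 5.4 1.8 5.8
   vertex 5.6 1.0 4.2
  endloop
 endfacet
 facet normal 0.541 0.841 0.014
  outer loop
   vertex 5.0 2.2 4.0
   vertex 2.6 3.8 0.6
   vertex 0.0 5.4 5.0
  endloop
 endfacet
 facet normal 0.547 0.835 0.064
  outer loop
   vertex 5.0 2.2 4.0
   vertex 0.0 5.4 5.0
   vertex 5.4 1.8 5.8
  endloop
 endfacet
 facet normal 0.721 -0.108 -0.685
  outer loop
   vertex 4.8 2.0 3.2
   vertex 5.6 1.0 4.2
   vertex 2.6 3.8 0.6
  endloop
 endfacet
 facet normal 0.869 0.383 -0.313
  outer loop
   vertex 4.8 2.0 3.2
   vertex 5.0 2.2 4.0
   vertex 5.6 1.0 4.2
  endloop
 endfacet
 facet normal 0.799 0.505 -0.326
  outer loop
   vertex 4.8 2.0 3.2
   vertex 2.6 3.8 0.6
   vertex 5.0 2.2 4.0
  endloop
 endfacet
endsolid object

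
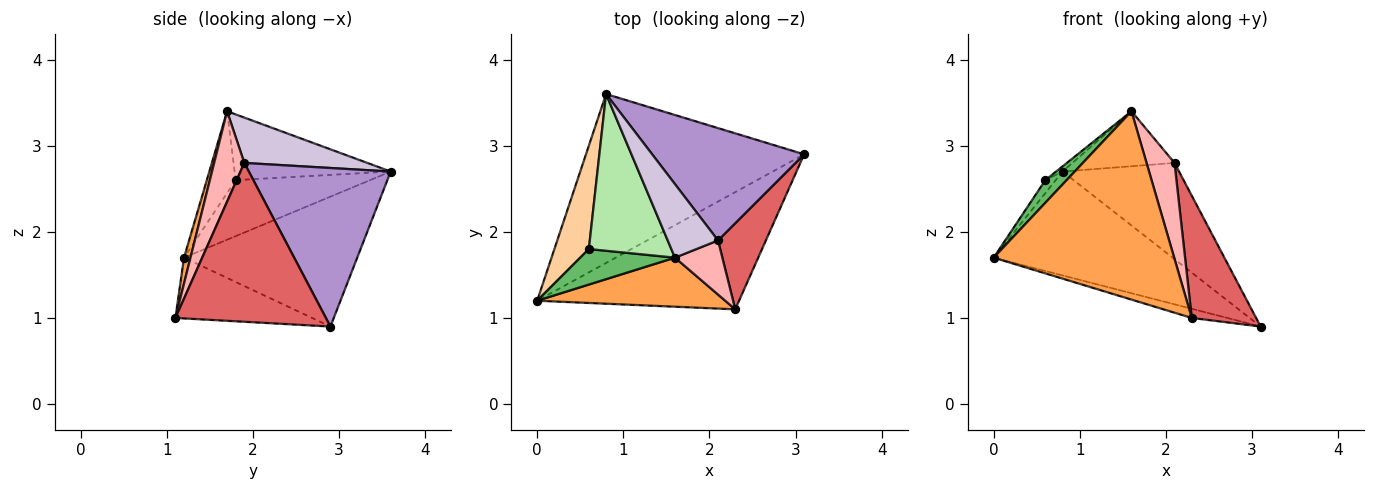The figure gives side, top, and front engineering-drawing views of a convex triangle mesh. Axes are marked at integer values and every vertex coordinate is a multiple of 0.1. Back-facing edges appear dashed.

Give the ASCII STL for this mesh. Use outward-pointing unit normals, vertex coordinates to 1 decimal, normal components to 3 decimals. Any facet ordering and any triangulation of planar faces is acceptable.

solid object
 facet normal -0.452 0.467 -0.760
  outer loop
   vertex 0.8 3.6 2.7
   vertex 3.1 2.9 0.9
   vertex 0.0 1.2 1.7
  endloop
 endfacet
 facet normal -0.287 0.075 -0.955
  outer loop
   vertex 2.3 1.1 1.0
   vertex 0.0 1.2 1.7
   vertex 3.1 2.9 0.9
  endloop
 endfacet
 facet normal 0.035 -0.967 0.252
  outer loop
   vertex 2.3 1.1 1.0
   vertex 1.6 1.7 3.4
   vertex 0.0 1.2 1.7
  endloop
 endfacet
 facet normal -0.850 0.065 0.523
  outer loop
   vertex 0.6 1.8 2.6
   vertex 0.8 3.6 2.7
   vertex 0.0 1.2 1.7
  endloop
 endfacet
 facet normal -0.589 -0.434 0.682
  outer loop
   vertex 0.6 1.8 2.6
   vertex 0.0 1.2 1.7
   vertex 1.6 1.7 3.4
  endloop
 endfacet
 facet normal -0.623 0.026 0.782
  outer loop
   vertex 0.6 1.8 2.6
   vertex 1.6 1.7 3.4
   vertex 0.8 3.6 2.7
  endloop
 endfacet
 facet normal 0.886 -0.379 0.267
  outer loop
   vertex 2.1 1.9 2.8
   vertex 2.3 1.1 1.0
   vertex 3.1 2.9 0.9
  endloop
 endfacet
 facet normal 0.684 -0.635 0.358
  outer loop
   vertex 2.1 1.9 2.8
   vertex 1.6 1.7 3.4
   vertex 2.3 1.1 1.0
  endloop
 endfacet
 facet normal 0.621 0.510 0.595
  outer loop
   vertex 2.1 1.9 2.8
   vertex 3.1 2.9 0.9
   vertex 0.8 3.6 2.7
  endloop
 endfacet
 facet normal 0.585 0.486 0.649
  outer loop
   vertex 2.1 1.9 2.8
   vertex 0.8 3.6 2.7
   vertex 1.6 1.7 3.4
  endloop
 endfacet
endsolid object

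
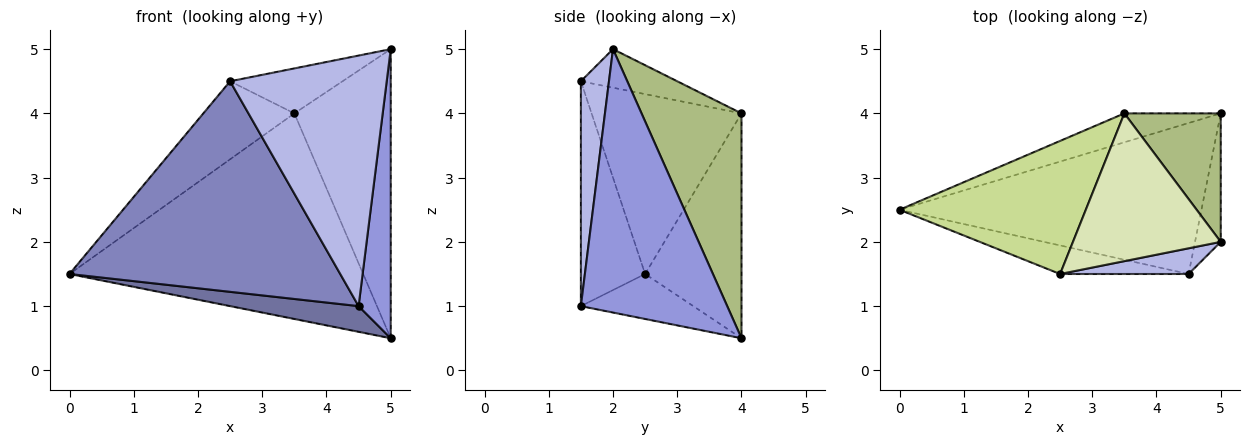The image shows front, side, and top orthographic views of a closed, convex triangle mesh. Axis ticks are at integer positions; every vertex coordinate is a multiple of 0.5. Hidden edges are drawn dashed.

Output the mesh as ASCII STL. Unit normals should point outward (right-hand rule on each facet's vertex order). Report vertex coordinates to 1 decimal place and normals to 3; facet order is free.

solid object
 facet normal -0.145 -0.166 -0.975
  outer loop
   vertex 4.5 1.5 1.0
   vertex 0.0 2.5 1.5
   vertex 5.0 4.0 0.5
  endloop
 endfacet
 facet normal -0.229 -0.965 -0.131
  outer loop
   vertex 4.5 1.5 1.0
   vertex 2.5 1.5 4.5
   vertex 0.0 2.5 1.5
  endloop
 endfacet
 facet normal 0.972 -0.213 -0.095
  outer loop
   vertex 4.5 1.5 1.0
   vertex 5.0 4.0 0.5
   vertex 5.0 2.0 5.0
  endloop
 endfacet
 facet normal 0.176 -0.979 0.100
  outer loop
   vertex 4.5 1.5 1.0
   vertex 5.0 2.0 5.0
   vertex 2.5 1.5 4.5
  endloop
 endfacet
 facet normal -0.309 0.942 -0.132
  outer loop
   vertex 3.5 4.0 4.0
   vertex 5.0 4.0 0.5
   vertex 0.0 2.5 1.5
  endloop
 endfacet
 facet normal 0.688 0.663 0.295
  outer loop
   vertex 3.5 4.0 4.0
   vertex 5.0 2.0 5.0
   vertex 5.0 4.0 0.5
  endloop
 endfacet
 facet normal -0.640 0.389 0.663
  outer loop
   vertex 3.5 4.0 4.0
   vertex 0.0 2.5 1.5
   vertex 2.5 1.5 4.5
  endloop
 endfacet
 facet normal -0.242 0.282 0.928
  outer loop
   vertex 3.5 4.0 4.0
   vertex 2.5 1.5 4.5
   vertex 5.0 2.0 5.0
  endloop
 endfacet
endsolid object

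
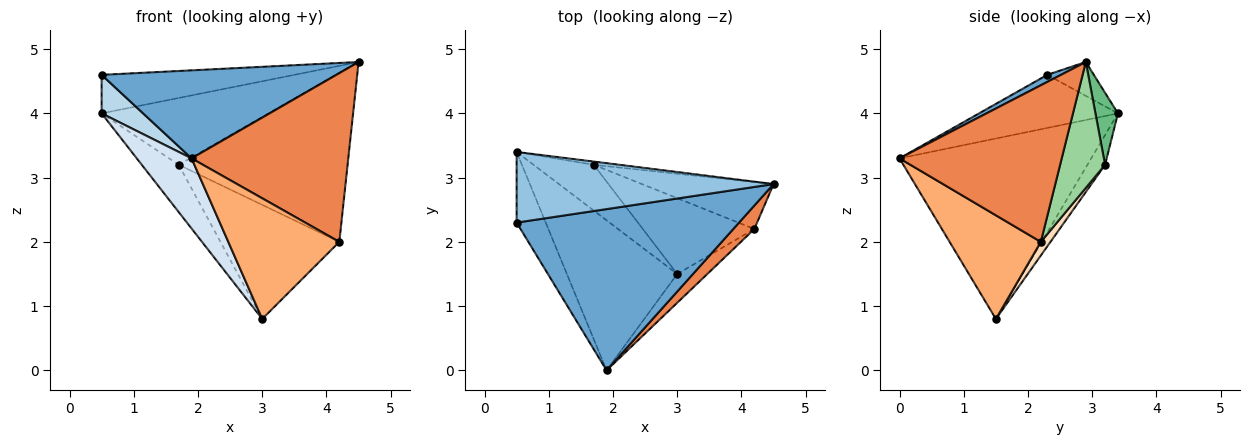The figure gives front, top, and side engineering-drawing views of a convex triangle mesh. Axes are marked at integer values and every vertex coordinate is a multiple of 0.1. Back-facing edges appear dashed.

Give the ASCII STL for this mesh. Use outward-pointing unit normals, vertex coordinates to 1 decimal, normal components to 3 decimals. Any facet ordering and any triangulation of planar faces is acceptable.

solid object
 facet normal 0.028 -0.479 0.877
  outer loop
   vertex 1.9 0.0 3.3
   vertex 4.5 2.9 4.8
   vertex 0.5 2.3 4.6
  endloop
 endfacet
 facet normal -0.115 0.476 0.872
  outer loop
   vertex 0.5 3.4 4.0
   vertex 0.5 2.3 4.6
   vertex 4.5 2.9 4.8
  endloop
 endfacet
 facet normal -0.848 -0.254 -0.465
  outer loop
   vertex 0.5 3.4 4.0
   vertex 1.9 0.0 3.3
   vertex 0.5 2.3 4.6
  endloop
 endfacet
 facet normal -0.829 -0.237 -0.507
  outer loop
   vertex 0.5 3.4 4.0
   vertex 3.0 1.5 0.8
   vertex 1.9 0.0 3.3
  endloop
 endfacet
 facet normal 0.716 -0.692 0.096
  outer loop
   vertex 4.2 2.2 2.0
   vertex 4.5 2.9 4.8
   vertex 1.9 0.0 3.3
  endloop
 endfacet
 facet normal 0.624 -0.760 -0.181
  outer loop
   vertex 4.2 2.2 2.0
   vertex 1.9 0.0 3.3
   vertex 3.0 1.5 0.8
  endloop
 endfacet
 facet normal -0.325 0.680 -0.658
  outer loop
   vertex 1.7 3.2 3.2
   vertex 3.0 1.5 0.8
   vertex 0.5 3.4 4.0
  endloop
 endfacet
 facet normal 0.067 0.831 -0.552
  outer loop
   vertex 1.7 3.2 3.2
   vertex 4.2 2.2 2.0
   vertex 3.0 1.5 0.8
  endloop
 endfacet
 facet normal 0.133 0.990 -0.048
  outer loop
   vertex 1.7 3.2 3.2
   vertex 0.5 3.4 4.0
   vertex 4.5 2.9 4.8
  endloop
 endfacet
 facet normal 0.248 0.933 -0.260
  outer loop
   vertex 1.7 3.2 3.2
   vertex 4.5 2.9 4.8
   vertex 4.2 2.2 2.0
  endloop
 endfacet
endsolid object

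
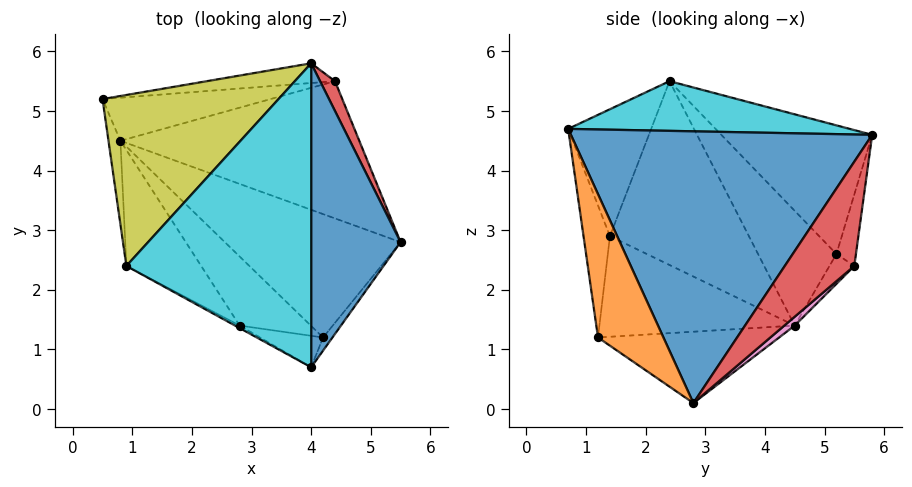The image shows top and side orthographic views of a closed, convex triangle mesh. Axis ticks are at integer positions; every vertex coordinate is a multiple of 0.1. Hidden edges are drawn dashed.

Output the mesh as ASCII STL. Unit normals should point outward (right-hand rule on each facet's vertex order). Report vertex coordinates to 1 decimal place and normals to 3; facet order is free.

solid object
 facet normal 0.950 0.006 0.313
  outer loop
   vertex 4.0 5.8 4.6
   vertex 4.0 0.7 4.7
   vertex 5.5 2.8 0.1
  endloop
 endfacet
 facet normal 0.758 -0.650 -0.050
  outer loop
   vertex 4.2 1.2 1.2
   vertex 5.5 2.8 0.1
   vertex 4.0 0.7 4.7
  endloop
 endfacet
 facet normal -0.083 0.985 -0.150
  outer loop
   vertex 4.4 5.5 2.4
   vertex 0.5 5.2 2.6
   vertex 4.0 5.8 4.6
  endloop
 endfacet
 facet normal 0.953 0.272 0.136
  outer loop
   vertex 4.4 5.5 2.4
   vertex 4.0 5.8 4.6
   vertex 5.5 2.8 0.1
  endloop
 endfacet
 facet normal -0.357 -0.315 -0.880
  outer loop
   vertex 0.8 4.5 1.4
   vertex 5.5 2.8 0.1
   vertex 4.2 1.2 1.2
  endloop
 endfacet
 facet normal -0.092 0.850 -0.519
  outer loop
   vertex 0.8 4.5 1.4
   vertex 0.5 5.2 2.6
   vertex 4.4 5.5 2.4
  endloop
 endfacet
 facet normal 0.028 0.655 -0.755
  outer loop
   vertex 0.8 4.5 1.4
   vertex 4.4 5.5 2.4
   vertex 5.5 2.8 0.1
  endloop
 endfacet
 facet normal -0.965 -0.242 -0.100
  outer loop
   vertex 0.9 2.4 5.5
   vertex 0.5 5.2 2.6
   vertex 0.8 4.5 1.4
  endloop
 endfacet
 facet normal -0.472 0.601 0.645
  outer loop
   vertex 0.9 2.4 5.5
   vertex 4.0 5.8 4.6
   vertex 0.5 5.2 2.6
  endloop
 endfacet
 facet normal 0.260 0.019 0.966
  outer loop
   vertex 0.9 2.4 5.5
   vertex 4.0 0.7 4.7
   vertex 4.0 5.8 4.6
  endloop
 endfacet
 facet normal -0.636 -0.628 -0.450
  outer loop
   vertex 2.8 1.4 2.9
   vertex 0.8 4.5 1.4
   vertex 4.2 1.2 1.2
  endloop
 endfacet
 facet normal -0.730 -0.615 -0.297
  outer loop
   vertex 2.8 1.4 2.9
   vertex 0.9 2.4 5.5
   vertex 0.8 4.5 1.4
  endloop
 endfacet
 facet normal -0.318 -0.936 -0.152
  outer loop
   vertex 2.8 1.4 2.9
   vertex 4.2 1.2 1.2
   vertex 4.0 0.7 4.7
  endloop
 endfacet
 facet normal -0.484 -0.875 -0.017
  outer loop
   vertex 2.8 1.4 2.9
   vertex 4.0 0.7 4.7
   vertex 0.9 2.4 5.5
  endloop
 endfacet
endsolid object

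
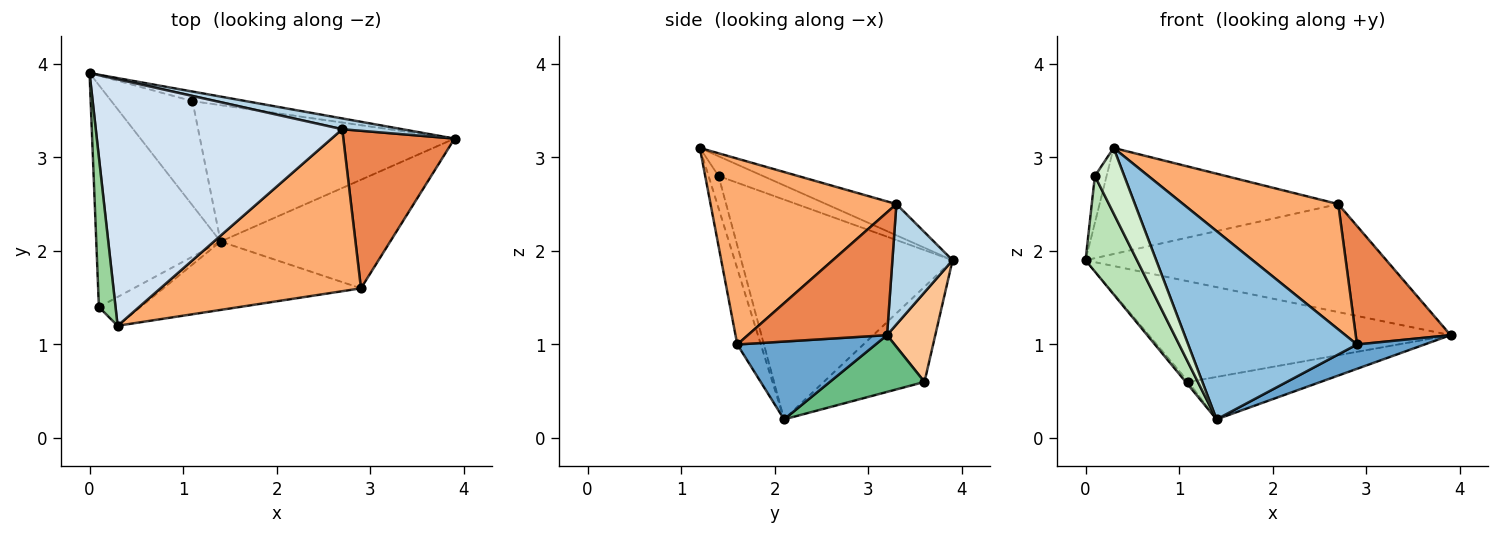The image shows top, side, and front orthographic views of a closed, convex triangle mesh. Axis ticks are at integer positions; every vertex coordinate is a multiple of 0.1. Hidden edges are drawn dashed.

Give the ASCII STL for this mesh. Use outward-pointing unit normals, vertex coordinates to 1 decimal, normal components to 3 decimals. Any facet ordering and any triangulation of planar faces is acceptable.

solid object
 facet normal 0.408 -0.200 -0.891
  outer loop
   vertex 2.9 1.6 1.0
   vertex 1.4 2.1 0.2
   vertex 3.9 3.2 1.1
  endloop
 endfacet
 facet normal -0.130 -0.932 -0.339
  outer loop
   vertex 2.9 1.6 1.0
   vertex 0.3 1.2 3.1
   vertex 1.4 2.1 0.2
  endloop
 endfacet
 facet normal 0.195 0.976 0.098
  outer loop
   vertex 2.7 3.3 2.5
   vertex 3.9 3.2 1.1
   vertex 0.0 3.9 1.9
  endloop
 endfacet
 facet normal -0.115 0.393 0.912
  outer loop
   vertex 2.7 3.3 2.5
   vertex 0.0 3.9 1.9
   vertex 0.3 1.2 3.1
  endloop
 endfacet
 facet normal 0.662 -0.451 0.599
  outer loop
   vertex 2.7 3.3 2.5
   vertex 2.9 1.6 1.0
   vertex 3.9 3.2 1.1
  endloop
 endfacet
 facet normal 0.591 -0.493 0.638
  outer loop
   vertex 2.7 3.3 2.5
   vertex 0.3 1.2 3.1
   vertex 2.9 1.6 1.0
  endloop
 endfacet
 facet normal 0.157 0.983 -0.094
  outer loop
   vertex 1.1 3.6 0.6
   vertex 0.0 3.9 1.9
   vertex 3.9 3.2 1.1
  endloop
 endfacet
 facet normal -0.761 0.021 -0.649
  outer loop
   vertex 1.1 3.6 0.6
   vertex 1.4 2.1 0.2
   vertex 0.0 3.9 1.9
  endloop
 endfacet
 facet normal 0.208 0.291 -0.934
  outer loop
   vertex 1.1 3.6 0.6
   vertex 3.9 3.2 1.1
   vertex 1.4 2.1 0.2
  endloop
 endfacet
 facet normal -0.750 0.197 0.631
  outer loop
   vertex 0.1 1.4 2.8
   vertex 0.3 1.2 3.1
   vertex 0.0 3.9 1.9
  endloop
 endfacet
 facet normal -0.851 -0.207 -0.482
  outer loop
   vertex 0.1 1.4 2.8
   vertex 0.0 3.9 1.9
   vertex 1.4 2.1 0.2
  endloop
 endfacet
 facet normal -0.298 -0.874 -0.384
  outer loop
   vertex 0.1 1.4 2.8
   vertex 1.4 2.1 0.2
   vertex 0.3 1.2 3.1
  endloop
 endfacet
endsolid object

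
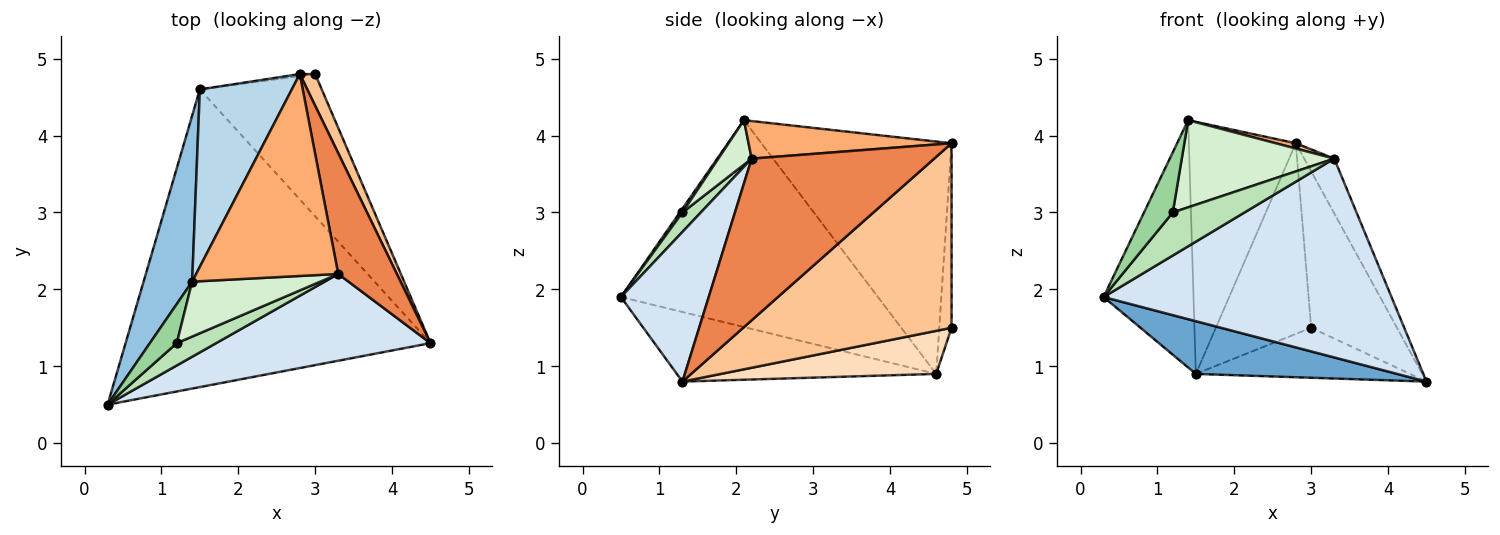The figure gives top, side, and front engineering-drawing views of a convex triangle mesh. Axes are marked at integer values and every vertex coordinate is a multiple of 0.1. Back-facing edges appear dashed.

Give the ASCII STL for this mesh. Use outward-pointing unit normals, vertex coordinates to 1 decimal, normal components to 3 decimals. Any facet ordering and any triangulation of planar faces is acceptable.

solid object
 facet normal -0.219 -0.170 -0.961
  outer loop
   vertex 1.5 4.6 0.9
   vertex 4.5 1.3 0.8
   vertex 0.3 0.5 1.9
  endloop
 endfacet
 facet normal -0.922 0.322 0.216
  outer loop
   vertex 1.5 4.6 0.9
   vertex 0.3 0.5 1.9
   vertex 1.4 2.1 4.2
  endloop
 endfacet
 facet normal -0.824 0.463 0.326
  outer loop
   vertex 1.5 4.6 0.9
   vertex 1.4 2.1 4.2
   vertex 2.8 4.8 3.9
  endloop
 endfacet
 facet normal 0.269 -0.883 0.385
  outer loop
   vertex 3.3 2.2 3.7
   vertex 0.3 0.5 1.9
   vertex 4.5 1.3 0.8
  endloop
 endfacet
 facet normal 0.929 0.153 0.337
  outer loop
   vertex 3.3 2.2 3.7
   vertex 4.5 1.3 0.8
   vertex 2.8 4.8 3.9
  endloop
 endfacet
 facet normal 0.256 -0.025 0.966
  outer loop
   vertex 3.3 2.2 3.7
   vertex 2.8 4.8 3.9
   vertex 1.4 2.1 4.2
  endloop
 endfacet
 facet normal 0.922 0.380 0.077
  outer loop
   vertex 3.0 4.8 1.5
   vertex 2.8 4.8 3.9
   vertex 4.5 1.3 0.8
  endloop
 endfacet
 facet normal 0.316 0.314 -0.895
  outer loop
   vertex 3.0 4.8 1.5
   vertex 4.5 1.3 0.8
   vertex 1.5 4.6 0.9
  endloop
 endfacet
 facet normal -0.128 0.992 -0.011
  outer loop
   vertex 3.0 4.8 1.5
   vertex 1.5 4.6 0.9
   vertex 2.8 4.8 3.9
  endloop
 endfacet
 facet normal 0.078 -0.835 0.544
  outer loop
   vertex 1.2 1.3 3.0
   vertex 1.4 2.1 4.2
   vertex 0.3 0.5 1.9
  endloop
 endfacet
 facet normal 0.222 -0.866 0.448
  outer loop
   vertex 1.2 1.3 3.0
   vertex 0.3 0.5 1.9
   vertex 3.3 2.2 3.7
  endloop
 endfacet
 facet normal 0.182 -0.832 0.524
  outer loop
   vertex 1.2 1.3 3.0
   vertex 3.3 2.2 3.7
   vertex 1.4 2.1 4.2
  endloop
 endfacet
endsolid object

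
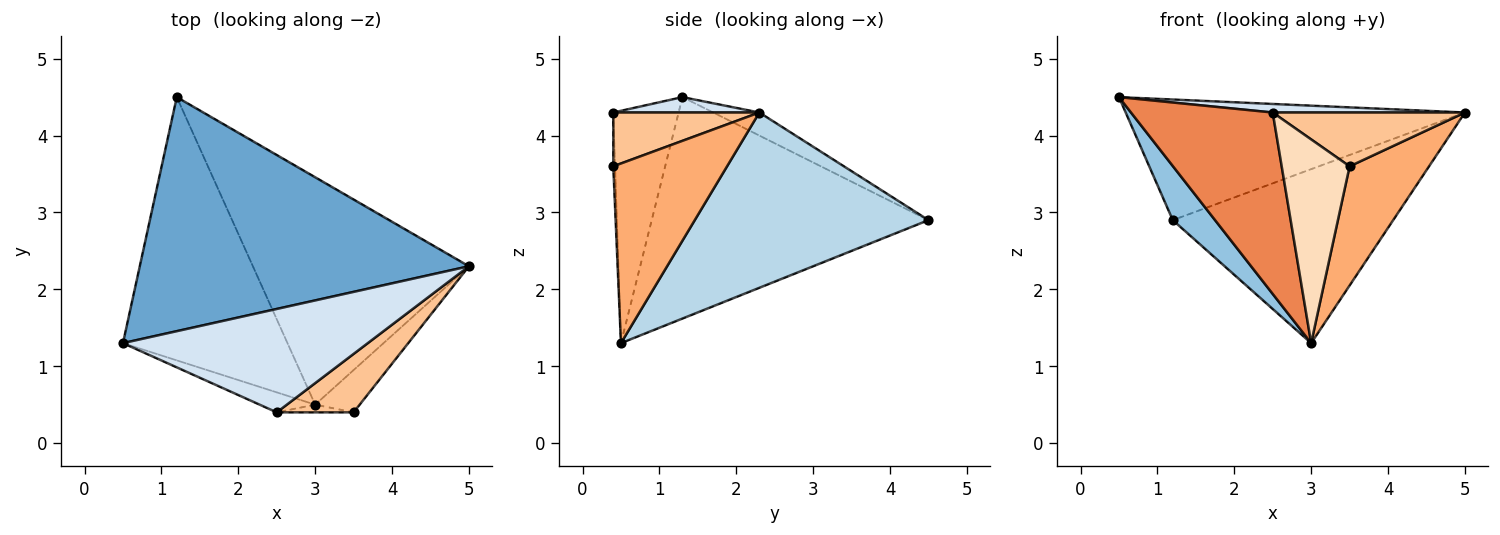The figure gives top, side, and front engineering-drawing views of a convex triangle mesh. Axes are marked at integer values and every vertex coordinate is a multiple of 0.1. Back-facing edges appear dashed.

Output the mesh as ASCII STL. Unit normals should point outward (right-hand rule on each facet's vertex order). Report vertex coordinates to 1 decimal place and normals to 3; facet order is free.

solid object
 facet normal -0.062 0.457 0.887
  outer loop
   vertex 1.2 4.5 2.9
   vertex 0.5 1.3 4.5
   vertex 5.0 2.3 4.3
  endloop
 endfacet
 facet normal -0.797 -0.122 -0.592
  outer loop
   vertex 3.0 0.5 1.3
   vertex 0.5 1.3 4.5
   vertex 1.2 4.5 2.9
  endloop
 endfacet
 facet normal 0.542 0.511 -0.668
  outer loop
   vertex 3.0 0.5 1.3
   vertex 1.2 4.5 2.9
   vertex 5.0 2.3 4.3
  endloop
 endfacet
 facet normal 0.062 -0.082 0.995
  outer loop
   vertex 2.5 0.4 4.3
   vertex 5.0 2.3 4.3
   vertex 0.5 1.3 4.5
  endloop
 endfacet
 facet normal -0.417 -0.904 -0.100
  outer loop
   vertex 2.5 0.4 4.3
   vertex 0.5 1.3 4.5
   vertex 3.0 0.5 1.3
  endloop
 endfacet
 facet normal 0.804 -0.561 -0.199
  outer loop
   vertex 3.5 0.4 3.6
   vertex 3.0 0.5 1.3
   vertex 5.0 2.3 4.3
  endloop
 endfacet
 facet normal 0.458 -0.602 0.654
  outer loop
   vertex 3.5 0.4 3.6
   vertex 5.0 2.3 4.3
   vertex 2.5 0.4 4.3
  endloop
 endfacet
 facet normal -0.026 -0.999 -0.038
  outer loop
   vertex 3.5 0.4 3.6
   vertex 2.5 0.4 4.3
   vertex 3.0 0.5 1.3
  endloop
 endfacet
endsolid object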